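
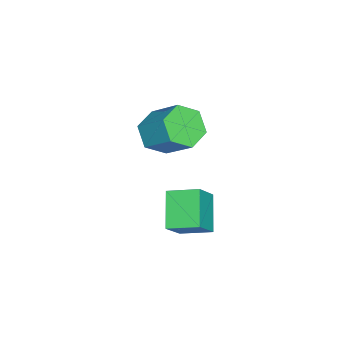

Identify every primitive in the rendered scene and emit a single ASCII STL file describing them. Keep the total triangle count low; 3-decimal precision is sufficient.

solid 
facet normal -0.759 -0.287 0.585
outer loop
vertex 3.832 0.143 -0.053
vertex 3.641 1.48 0.354
vertex 2.863 0.356 -1.205
endloop
endfacet
facet normal 0.135 -0.948 -0.289
outer loop
vertex 4.199 0.86 -2.234
vertex 3.832 0.143 -0.053
vertex 2.863 0.356 -1.205
endloop
endfacet
facet normal -0.759 -0.286 0.585
outer loop
vertex 2.863 0.356 -1.205
vertex 3.641 1.48 0.354
vertex 2.673 1.693 -0.798
endloop
endfacet
facet normal -0.637 0.140 -0.758
outer loop
vertex 2.673 1.693 -0.798
vertex 4.199 0.86 -2.234
vertex 2.863 0.356 -1.205
endloop
endfacet
facet normal 0.637 -0.140 0.758
outer loop
vertex 3.832 0.143 -0.053
vertex 4.977 1.984 -0.675
vertex 3.641 1.48 0.354
endloop
endfacet
facet normal 0.135 -0.948 -0.289
outer loop
vertex 5.167 0.647 -1.082
vertex 3.832 0.143 -0.053
vertex 4.199 0.86 -2.234
endloop
endfacet
facet normal 0.637 -0.140 0.758
outer loop
vertex 5.167 0.647 -1.082
vertex 4.977 1.984 -0.675
vertex 3.832 0.143 -0.053
endloop
endfacet
facet normal -0.135 0.948 0.289
outer loop
vertex 3.641 1.48 0.354
vertex 4.977 1.984 -0.675
vertex 2.673 1.693 -0.798
endloop
endfacet
facet normal -0.637 0.140 -0.758
outer loop
vertex 4.008 2.197 -1.827
vertex 4.199 0.86 -2.234
vertex 2.673 1.693 -0.798
endloop
endfacet
facet normal -0.135 0.948 0.289
outer loop
vertex 2.673 1.693 -0.798
vertex 4.977 1.984 -0.675
vertex 4.008 2.197 -1.827
endloop
endfacet
facet normal 0.759 0.286 -0.585
outer loop
vertex 4.008 2.197 -1.827
vertex 5.167 0.647 -1.082
vertex 4.199 0.86 -2.234
endloop
endfacet
facet normal 0.759 0.286 -0.585
outer loop
vertex 4.977 1.984 -0.675
vertex 5.167 0.647 -1.082
vertex 4.008 2.197 -1.827
endloop
endfacet
facet normal -0.276 -0.695 -0.665
outer loop
vertex -0.036 -2.625 -0.084
vertex -0.538 -1.867 -0.668
vertex 0.5 -2.096 -0.859
endloop
endfacet
facet normal 0.824 -0.527 0.210
outer loop
vertex -0.036 -2.625 -0.084
vertex 0.5 -2.096 -0.859
vertex 0.5 -1.27 1.212
endloop
endfacet
facet normal 0.824 -0.527 0.210
outer loop
vertex 0.5 -1.27 1.212
vertex 0.5 -2.096 -0.859
vertex 1.036 -0.741 0.437
endloop
endfacet
facet normal 0.275 0.695 0.664
outer loop
vertex 0.5 -1.27 1.212
vertex 1.036 -0.741 0.437
vertex -0.002 -0.513 0.628
endloop
endfacet
facet normal -0.276 -0.695 -0.665
outer loop
vertex 0.5 -2.096 -0.859
vertex -0.538 -1.867 -0.668
vertex -0.002 -1.339 -1.442
endloop
endfacet
facet normal 0.841 0.161 -0.516
outer loop
vertex 0.5 -2.096 -0.859
vertex -0.002 -1.339 -1.442
vertex 1.036 -0.741 0.437
endloop
endfacet
facet normal 0.841 0.161 -0.516
outer loop
vertex 1.036 -0.741 0.437
vertex -0.002 -1.339 -1.442
vertex 0.534 0.016 -0.146
endloop
endfacet
facet normal 0.275 0.694 0.665
outer loop
vertex 1.036 -0.741 0.437
vertex 0.534 0.016 -0.146
vertex -0.002 -0.513 0.628
endloop
endfacet
facet normal -0.275 -0.695 -0.664
outer loop
vertex -0.002 -1.339 -1.442
vertex -0.538 -1.867 -0.668
vertex -1.04 -1.11 -1.252
endloop
endfacet
facet normal 0.019 0.687 -0.726
outer loop
vertex -0.002 -1.339 -1.442
vertex -1.04 -1.11 -1.252
vertex 0.534 0.016 -0.146
endloop
endfacet
facet normal 0.019 0.687 -0.726
outer loop
vertex 0.534 0.016 -0.146
vertex -1.04 -1.11 -1.252
vertex -0.504 0.245 0.044
endloop
endfacet
facet normal 0.275 0.694 0.665
outer loop
vertex 0.534 0.016 -0.146
vertex -0.504 0.245 0.044
vertex -0.002 -0.513 0.628
endloop
endfacet
facet normal -0.275 -0.695 -0.664
outer loop
vertex -1.04 -1.11 -1.252
vertex -0.538 -1.867 -0.668
vertex -1.576 -1.639 -0.477
endloop
endfacet
facet normal -0.824 0.527 -0.210
outer loop
vertex -1.04 -1.11 -1.252
vertex -1.576 -1.639 -0.477
vertex -0.504 0.245 0.044
endloop
endfacet
facet normal -0.824 0.527 -0.210
outer loop
vertex -0.504 0.245 0.044
vertex -1.576 -1.639 -0.477
vertex -1.04 -0.284 0.819
endloop
endfacet
facet normal 0.276 0.695 0.665
outer loop
vertex -0.504 0.245 0.044
vertex -1.04 -0.284 0.819
vertex -0.002 -0.513 0.628
endloop
endfacet
facet normal -0.275 -0.694 -0.665
outer loop
vertex -1.576 -1.639 -0.477
vertex -0.538 -1.867 -0.668
vertex -1.074 -2.396 0.106
endloop
endfacet
facet normal -0.841 -0.161 0.516
outer loop
vertex -1.576 -1.639 -0.477
vertex -1.074 -2.396 0.106
vertex -1.04 -0.284 0.819
endloop
endfacet
facet normal -0.841 -0.161 0.516
outer loop
vertex -1.04 -0.284 0.819
vertex -1.074 -2.396 0.106
vertex -0.538 -1.041 1.402
endloop
endfacet
facet normal 0.276 0.695 0.665
outer loop
vertex -1.04 -0.284 0.819
vertex -0.538 -1.041 1.402
vertex -0.002 -0.513 0.628
endloop
endfacet
facet normal -0.275 -0.694 -0.665
outer loop
vertex -1.074 -2.396 0.106
vertex -0.538 -1.867 -0.668
vertex -0.036 -2.625 -0.084
endloop
endfacet
facet normal -0.019 -0.687 0.726
outer loop
vertex -1.074 -2.396 0.106
vertex -0.036 -2.625 -0.084
vertex -0.538 -1.041 1.402
endloop
endfacet
facet normal -0.019 -0.687 0.726
outer loop
vertex -0.538 -1.041 1.402
vertex -0.036 -2.625 -0.084
vertex 0.5 -1.27 1.212
endloop
endfacet
facet normal 0.275 0.695 0.664
outer loop
vertex -0.538 -1.041 1.402
vertex 0.5 -1.27 1.212
vertex -0.002 -0.513 0.628
endloop
endfacet

endsolid


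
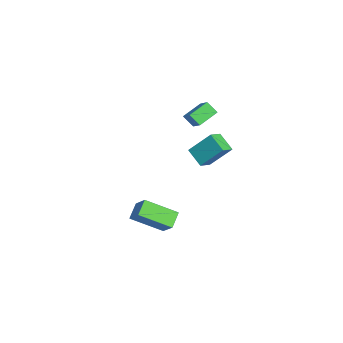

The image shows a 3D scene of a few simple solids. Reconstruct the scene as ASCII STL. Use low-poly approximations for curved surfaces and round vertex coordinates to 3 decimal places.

solid 
facet normal -0.742 0.403 0.536
outer loop
vertex 0.551 -3.043 -2.537
vertex 1.436 -2.643 -1.614
vertex 0.801 -1.209 -3.571
endloop
endfacet
facet normal -0.661 -0.298 -0.689
outer loop
vertex 1.624 -1.657 -4.166
vertex 0.551 -3.043 -2.537
vertex 0.801 -1.209 -3.571
endloop
endfacet
facet normal -0.742 0.403 0.536
outer loop
vertex 0.801 -1.209 -3.571
vertex 1.436 -2.643 -1.614
vertex 1.686 -0.809 -2.648
endloop
endfacet
facet normal 0.118 0.865 -0.488
outer loop
vertex 1.686 -0.809 -2.648
vertex 1.624 -1.657 -4.166
vertex 0.801 -1.209 -3.571
endloop
endfacet
facet normal -0.118 -0.865 0.488
outer loop
vertex 0.551 -3.043 -2.537
vertex 2.259 -3.091 -2.209
vertex 1.436 -2.643 -1.614
endloop
endfacet
facet normal -0.661 -0.298 -0.689
outer loop
vertex 1.374 -3.491 -3.132
vertex 0.551 -3.043 -2.537
vertex 1.624 -1.657 -4.166
endloop
endfacet
facet normal -0.118 -0.865 0.488
outer loop
vertex 1.374 -3.491 -3.132
vertex 2.259 -3.091 -2.209
vertex 0.551 -3.043 -2.537
endloop
endfacet
facet normal 0.661 0.298 0.689
outer loop
vertex 1.436 -2.643 -1.614
vertex 2.259 -3.091 -2.209
vertex 1.686 -0.809 -2.648
endloop
endfacet
facet normal 0.118 0.865 -0.488
outer loop
vertex 2.509 -1.257 -3.243
vertex 1.624 -1.657 -4.166
vertex 1.686 -0.809 -2.648
endloop
endfacet
facet normal 0.661 0.298 0.689
outer loop
vertex 1.686 -0.809 -2.648
vertex 2.259 -3.091 -2.209
vertex 2.509 -1.257 -3.243
endloop
endfacet
facet normal 0.742 -0.403 -0.536
outer loop
vertex 2.509 -1.257 -3.243
vertex 1.374 -3.491 -3.132
vertex 1.624 -1.657 -4.166
endloop
endfacet
facet normal 0.742 -0.403 -0.536
outer loop
vertex 2.259 -3.091 -2.209
vertex 1.374 -3.491 -3.132
vertex 2.509 -1.257 -3.243
endloop
endfacet
facet normal -0.661 0.618 -0.425
outer loop
vertex 2.888 0.057 3.32
vertex 3.138 1.206 4.602
vertex 3.794 0.582 2.674
endloop
endfacet
facet normal -0.143 -0.660 -0.738
outer loop
vertex 4.422 -0.006 3.078
vertex 2.888 0.057 3.32
vertex 3.794 0.582 2.674
endloop
endfacet
facet normal -0.661 0.619 -0.425
outer loop
vertex 3.794 0.582 2.674
vertex 3.138 1.206 4.602
vertex 4.044 1.73 3.957
endloop
endfacet
facet normal 0.737 0.426 -0.525
outer loop
vertex 4.044 1.73 3.957
vertex 4.422 -0.006 3.078
vertex 3.794 0.582 2.674
endloop
endfacet
facet normal -0.737 -0.426 0.525
outer loop
vertex 2.888 0.057 3.32
vertex 3.766 0.618 5.006
vertex 3.138 1.206 4.602
endloop
endfacet
facet normal -0.143 -0.660 -0.738
outer loop
vertex 3.516 -0.53 3.723
vertex 2.888 0.057 3.32
vertex 4.422 -0.006 3.078
endloop
endfacet
facet normal -0.736 -0.427 0.525
outer loop
vertex 3.516 -0.53 3.723
vertex 3.766 0.618 5.006
vertex 2.888 0.057 3.32
endloop
endfacet
facet normal 0.143 0.660 0.738
outer loop
vertex 3.138 1.206 4.602
vertex 3.766 0.618 5.006
vertex 4.044 1.73 3.957
endloop
endfacet
facet normal 0.736 0.426 -0.526
outer loop
vertex 4.672 1.143 4.36
vertex 4.422 -0.006 3.078
vertex 4.044 1.73 3.957
endloop
endfacet
facet normal 0.144 0.660 0.738
outer loop
vertex 4.044 1.73 3.957
vertex 3.766 0.618 5.006
vertex 4.672 1.143 4.36
endloop
endfacet
facet normal 0.661 -0.618 0.425
outer loop
vertex 4.672 1.143 4.36
vertex 3.516 -0.53 3.723
vertex 4.422 -0.006 3.078
endloop
endfacet
facet normal 0.661 -0.619 0.425
outer loop
vertex 3.766 0.618 5.006
vertex 3.516 -0.53 3.723
vertex 4.672 1.143 4.36
endloop
endfacet
facet normal -0.780 -0.217 -0.587
outer loop
vertex -2.618 -0.031 2.306
vertex -3.309 1.044 2.826
vertex -2.276 0.504 1.654
endloop
endfacet
facet normal 0.500 -0.779 -0.377
outer loop
vertex -1.371 0.756 2.334
vertex -2.618 -0.031 2.306
vertex -2.276 0.504 1.654
endloop
endfacet
facet normal -0.780 -0.217 -0.587
outer loop
vertex -2.276 0.504 1.654
vertex -3.309 1.044 2.826
vertex -2.967 1.579 2.174
endloop
endfacet
facet normal 0.375 0.588 -0.717
outer loop
vertex -2.967 1.579 2.174
vertex -1.371 0.756 2.334
vertex -2.276 0.504 1.654
endloop
endfacet
facet normal -0.375 -0.588 0.717
outer loop
vertex -2.618 -0.031 2.306
vertex -2.404 1.296 3.506
vertex -3.309 1.044 2.826
endloop
endfacet
facet normal 0.500 -0.779 -0.377
outer loop
vertex -1.713 0.221 2.986
vertex -2.618 -0.031 2.306
vertex -1.371 0.756 2.334
endloop
endfacet
facet normal -0.375 -0.588 0.717
outer loop
vertex -1.713 0.221 2.986
vertex -2.404 1.296 3.506
vertex -2.618 -0.031 2.306
endloop
endfacet
facet normal -0.500 0.779 0.377
outer loop
vertex -3.309 1.044 2.826
vertex -2.404 1.296 3.506
vertex -2.967 1.579 2.174
endloop
endfacet
facet normal 0.375 0.588 -0.717
outer loop
vertex -2.062 1.831 2.854
vertex -1.371 0.756 2.334
vertex -2.967 1.579 2.174
endloop
endfacet
facet normal -0.500 0.779 0.377
outer loop
vertex -2.967 1.579 2.174
vertex -2.404 1.296 3.506
vertex -2.062 1.831 2.854
endloop
endfacet
facet normal 0.780 0.217 0.587
outer loop
vertex -2.062 1.831 2.854
vertex -1.713 0.221 2.986
vertex -1.371 0.756 2.334
endloop
endfacet
facet normal 0.780 0.217 0.587
outer loop
vertex -2.404 1.296 3.506
vertex -1.713 0.221 2.986
vertex -2.062 1.831 2.854
endloop
endfacet

endsolid


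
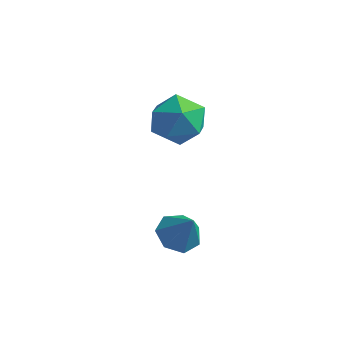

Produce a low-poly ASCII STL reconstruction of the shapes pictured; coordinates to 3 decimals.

solid 
facet normal -0.485 0.147 -0.862
outer loop
vertex 4.079 -1.688 -0.723
vertex 3.294 -1.822 -0.304
vertex 3.741 -1.051 -0.424
endloop
endfacet
facet normal 0.900 0.418 0.126
outer loop
vertex 4.079 -1.688 -0.723
vertex 3.741 -1.051 -0.424
vertex 4.006 -2.038 0.964
endloop
endfacet
facet normal -0.485 0.147 -0.862
outer loop
vertex 3.741 -1.051 -0.424
vertex 3.294 -1.822 -0.304
vertex 3.066 -0.994 -0.035
endloop
endfacet
facet normal 0.353 0.793 0.496
outer loop
vertex 3.741 -1.051 -0.424
vertex 3.066 -0.994 -0.035
vertex 4.006 -2.038 0.964
endloop
endfacet
facet normal -0.485 0.146 -0.862
outer loop
vertex 3.066 -0.994 -0.035
vertex 3.294 -1.822 -0.304
vertex 2.563 -1.561 0.152
endloop
endfacet
facet normal -0.283 0.518 0.807
outer loop
vertex 3.066 -0.994 -0.035
vertex 2.563 -1.561 0.152
vertex 4.006 -2.038 0.964
endloop
endfacet
facet normal -0.485 0.147 -0.862
outer loop
vertex 2.563 -1.561 0.152
vertex 3.294 -1.822 -0.304
vertex 2.61 -2.325 -0.005
endloop
endfacet
facet normal -0.530 -0.202 0.824
outer loop
vertex 2.563 -1.561 0.152
vertex 2.61 -2.325 -0.005
vertex 4.006 -2.038 0.964
endloop
endfacet
facet normal -0.485 0.146 -0.862
outer loop
vertex 2.61 -2.325 -0.005
vertex 3.294 -1.822 -0.304
vertex 3.172 -2.71 -0.386
endloop
endfacet
facet normal -0.201 -0.822 0.533
outer loop
vertex 2.61 -2.325 -0.005
vertex 3.172 -2.71 -0.386
vertex 4.006 -2.038 0.964
endloop
endfacet
facet normal -0.485 0.146 -0.862
outer loop
vertex 3.172 -2.71 -0.386
vertex 3.294 -1.822 -0.304
vertex 3.826 -2.427 -0.706
endloop
endfacet
facet normal 0.455 -0.877 0.155
outer loop
vertex 3.172 -2.71 -0.386
vertex 3.826 -2.427 -0.706
vertex 4.006 -2.038 0.964
endloop
endfacet
facet normal -0.485 0.146 -0.862
outer loop
vertex 3.826 -2.427 -0.706
vertex 3.294 -1.822 -0.304
vertex 4.079 -1.688 -0.723
endloop
endfacet
facet normal 0.946 -0.324 -0.026
outer loop
vertex 3.826 -2.427 -0.706
vertex 4.079 -1.688 -0.723
vertex 4.006 -2.038 0.964
endloop
endfacet
facet normal -0.597 0.752 -0.278
outer loop
vertex 0.729 2.838 1.301
vertex 0.077 2.707 2.348
vertex 1.053 3.471 2.318
endloop
endfacet
facet normal 0.061 0.839 -0.541
outer loop
vertex 0.729 2.838 1.301
vertex 1.053 3.471 2.318
vertex 1.926 2.949 1.607
endloop
endfacet
facet normal 0.215 0.266 -0.940
outer loop
vertex 0.729 2.838 1.301
vertex 1.926 2.949 1.607
vertex 1.489 1.863 1.199
endloop
endfacet
facet normal -0.347 -0.174 -0.922
outer loop
vertex 0.729 2.838 1.301
vertex 1.489 1.863 1.199
vertex 0.346 1.713 1.657
endloop
endfacet
facet normal -0.849 0.127 -0.513
outer loop
vertex 0.729 2.838 1.301
vertex 0.346 1.713 1.657
vertex 0.077 2.707 2.348
endloop
endfacet
facet normal 0.517 0.856 0.006
outer loop
vertex 1.926 2.949 1.607
vertex 1.053 3.471 2.318
vertex 2.014 2.887 2.843
endloop
endfacet
facet normal -0.547 0.716 0.433
outer loop
vertex 1.053 3.471 2.318
vertex 0.077 2.707 2.348
vertex 0.871 2.737 3.301
endloop
endfacet
facet normal -0.954 -0.295 0.053
outer loop
vertex 0.077 2.707 2.348
vertex 0.346 1.713 1.657
vertex 0.434 1.651 2.893
endloop
endfacet
facet normal -0.142 -0.780 -0.609
outer loop
vertex 0.346 1.713 1.657
vertex 1.489 1.863 1.199
vertex 1.307 1.129 2.182
endloop
endfacet
facet normal 0.768 -0.069 -0.637
outer loop
vertex 1.489 1.863 1.199
vertex 1.926 2.949 1.607
vertex 2.283 1.893 2.152
endloop
endfacet
facet normal 0.347 0.174 0.922
outer loop
vertex 1.631 1.762 3.199
vertex 2.014 2.887 2.843
vertex 0.871 2.737 3.301
endloop
endfacet
facet normal -0.215 -0.266 0.940
outer loop
vertex 1.631 1.762 3.199
vertex 0.871 2.737 3.301
vertex 0.434 1.651 2.893
endloop
endfacet
facet normal -0.061 -0.839 0.541
outer loop
vertex 1.631 1.762 3.199
vertex 0.434 1.651 2.893
vertex 1.307 1.129 2.182
endloop
endfacet
facet normal 0.597 -0.752 0.278
outer loop
vertex 1.631 1.762 3.199
vertex 1.307 1.129 2.182
vertex 2.283 1.893 2.152
endloop
endfacet
facet normal 0.849 -0.127 0.513
outer loop
vertex 1.631 1.762 3.199
vertex 2.283 1.893 2.152
vertex 2.014 2.887 2.843
endloop
endfacet
facet normal 0.142 0.780 0.609
outer loop
vertex 0.871 2.737 3.301
vertex 2.014 2.887 2.843
vertex 1.053 3.471 2.318
endloop
endfacet
facet normal -0.768 0.069 0.637
outer loop
vertex 0.434 1.651 2.893
vertex 0.871 2.737 3.301
vertex 0.077 2.707 2.348
endloop
endfacet
facet normal -0.517 -0.856 -0.006
outer loop
vertex 1.307 1.129 2.182
vertex 0.434 1.651 2.893
vertex 0.346 1.713 1.657
endloop
endfacet
facet normal 0.547 -0.716 -0.433
outer loop
vertex 2.283 1.893 2.152
vertex 1.307 1.129 2.182
vertex 1.489 1.863 1.199
endloop
endfacet
facet normal 0.954 0.295 -0.053
outer loop
vertex 2.014 2.887 2.843
vertex 2.283 1.893 2.152
vertex 1.926 2.949 1.607
endloop
endfacet

endsolid


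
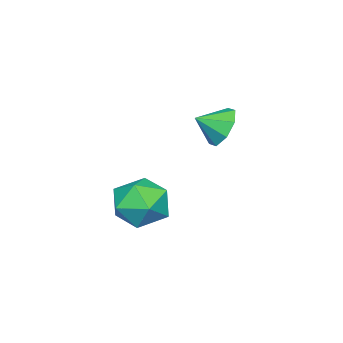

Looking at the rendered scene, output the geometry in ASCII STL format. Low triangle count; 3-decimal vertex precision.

solid 
facet normal -0.571 0.671 -0.474
outer loop
vertex -0.114 -1.931 2.287
vertex -0.846 -2.085 2.95
vertex -0.065 -1.463 2.89
endloop
endfacet
facet normal 0.996 -0.084 -0.016
outer loop
vertex -0.114 -1.931 2.287
vertex -0.065 -1.463 2.89
vertex -0.174 -2.875 3.51
endloop
endfacet
facet normal -0.570 0.670 -0.476
outer loop
vertex -0.065 -1.463 2.89
vertex -0.846 -2.085 2.95
vertex -0.475 -1.358 3.528
endloop
endfacet
facet normal 0.842 0.161 0.515
outer loop
vertex -0.065 -1.463 2.89
vertex -0.475 -1.358 3.528
vertex -0.174 -2.875 3.51
endloop
endfacet
facet normal -0.570 0.670 -0.476
outer loop
vertex -0.475 -1.358 3.528
vertex -0.846 -2.085 2.95
vertex -1.102 -1.679 3.827
endloop
endfacet
facet normal 0.401 0.069 0.914
outer loop
vertex -0.475 -1.358 3.528
vertex -1.102 -1.679 3.827
vertex -0.174 -2.875 3.51
endloop
endfacet
facet normal -0.570 0.669 -0.476
outer loop
vertex -1.102 -1.679 3.827
vertex -0.846 -2.085 2.95
vertex -1.579 -2.238 3.613
endloop
endfacet
facet normal -0.069 -0.305 0.950
outer loop
vertex -1.102 -1.679 3.827
vertex -1.579 -2.238 3.613
vertex -0.174 -2.875 3.51
endloop
endfacet
facet normal -0.570 0.671 -0.475
outer loop
vertex -1.579 -2.238 3.613
vertex -0.846 -2.085 2.95
vertex -1.627 -2.706 3.01
endloop
endfacet
facet normal -0.293 -0.744 0.601
outer loop
vertex -1.579 -2.238 3.613
vertex -1.627 -2.706 3.01
vertex -0.174 -2.875 3.51
endloop
endfacet
facet normal -0.570 0.671 -0.475
outer loop
vertex -1.627 -2.706 3.01
vertex -0.846 -2.085 2.95
vertex -1.218 -2.811 2.371
endloop
endfacet
facet normal -0.140 -0.987 0.073
outer loop
vertex -1.627 -2.706 3.01
vertex -1.218 -2.811 2.371
vertex -0.174 -2.875 3.51
endloop
endfacet
facet normal -0.570 0.671 -0.475
outer loop
vertex -1.218 -2.811 2.371
vertex -0.846 -2.085 2.95
vertex -0.591 -2.49 2.072
endloop
endfacet
facet normal 0.302 -0.895 -0.327
outer loop
vertex -1.218 -2.811 2.371
vertex -0.591 -2.49 2.072
vertex -0.174 -2.875 3.51
endloop
endfacet
facet normal -0.571 0.670 -0.475
outer loop
vertex -0.591 -2.49 2.072
vertex -0.846 -2.085 2.95
vertex -0.114 -1.931 2.287
endloop
endfacet
facet normal 0.773 -0.520 -0.363
outer loop
vertex -0.591 -2.49 2.072
vertex -0.114 -1.931 2.287
vertex -0.174 -2.875 3.51
endloop
endfacet
facet normal -0.573 0.819 0.029
outer loop
vertex 3.247 -2.008 0.127
vertex 2.279 -2.697 0.483
vertex 3.033 -2.2 1.333
endloop
endfacet
facet normal 0.108 0.979 0.175
outer loop
vertex 3.247 -2.008 0.127
vertex 3.033 -2.2 1.333
vertex 4.192 -2.249 0.893
endloop
endfacet
facet normal 0.506 0.774 -0.380
outer loop
vertex 3.247 -2.008 0.127
vertex 4.192 -2.249 0.893
vertex 4.154 -2.776 -0.23
endloop
endfacet
facet normal 0.072 0.489 -0.870
outer loop
vertex 3.247 -2.008 0.127
vertex 4.154 -2.776 -0.23
vertex 2.972 -3.053 -0.483
endloop
endfacet
facet normal -0.594 0.516 -0.617
outer loop
vertex 3.247 -2.008 0.127
vertex 2.972 -3.053 -0.483
vertex 2.279 -2.697 0.483
endloop
endfacet
facet normal 0.307 0.595 0.743
outer loop
vertex 4.192 -2.249 0.893
vertex 3.033 -2.2 1.333
vertex 3.808 -3.087 1.723
endloop
endfacet
facet normal -0.793 0.337 0.507
outer loop
vertex 3.033 -2.2 1.333
vertex 2.279 -2.697 0.483
vertex 2.626 -3.364 1.47
endloop
endfacet
facet normal -0.829 -0.153 -0.538
outer loop
vertex 2.279 -2.697 0.483
vertex 2.972 -3.053 -0.483
vertex 2.588 -3.891 0.347
endloop
endfacet
facet normal 0.249 -0.199 -0.948
outer loop
vertex 2.972 -3.053 -0.483
vertex 4.154 -2.776 -0.23
vertex 3.747 -3.94 -0.093
endloop
endfacet
facet normal 0.952 0.264 -0.156
outer loop
vertex 4.154 -2.776 -0.23
vertex 4.192 -2.249 0.893
vertex 4.501 -3.443 0.757
endloop
endfacet
facet normal -0.072 -0.489 0.870
outer loop
vertex 3.533 -4.132 1.113
vertex 3.808 -3.087 1.723
vertex 2.626 -3.364 1.47
endloop
endfacet
facet normal -0.506 -0.774 0.380
outer loop
vertex 3.533 -4.132 1.113
vertex 2.626 -3.364 1.47
vertex 2.588 -3.891 0.347
endloop
endfacet
facet normal -0.108 -0.979 -0.175
outer loop
vertex 3.533 -4.132 1.113
vertex 2.588 -3.891 0.347
vertex 3.747 -3.94 -0.093
endloop
endfacet
facet normal 0.573 -0.819 -0.029
outer loop
vertex 3.533 -4.132 1.113
vertex 3.747 -3.94 -0.093
vertex 4.501 -3.443 0.757
endloop
endfacet
facet normal 0.594 -0.516 0.617
outer loop
vertex 3.533 -4.132 1.113
vertex 4.501 -3.443 0.757
vertex 3.808 -3.087 1.723
endloop
endfacet
facet normal -0.249 0.199 0.948
outer loop
vertex 2.626 -3.364 1.47
vertex 3.808 -3.087 1.723
vertex 3.033 -2.2 1.333
endloop
endfacet
facet normal -0.952 -0.264 0.156
outer loop
vertex 2.588 -3.891 0.347
vertex 2.626 -3.364 1.47
vertex 2.279 -2.697 0.483
endloop
endfacet
facet normal -0.307 -0.595 -0.743
outer loop
vertex 3.747 -3.94 -0.093
vertex 2.588 -3.891 0.347
vertex 2.972 -3.053 -0.483
endloop
endfacet
facet normal 0.793 -0.337 -0.507
outer loop
vertex 4.501 -3.443 0.757
vertex 3.747 -3.94 -0.093
vertex 4.154 -2.776 -0.23
endloop
endfacet
facet normal 0.829 0.153 0.538
outer loop
vertex 3.808 -3.087 1.723
vertex 4.501 -3.443 0.757
vertex 4.192 -2.249 0.893
endloop
endfacet

endsolid


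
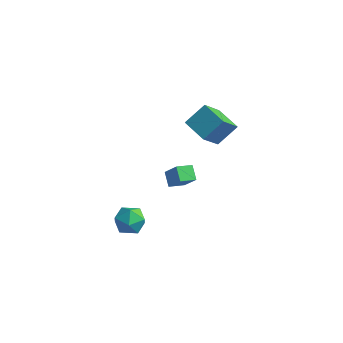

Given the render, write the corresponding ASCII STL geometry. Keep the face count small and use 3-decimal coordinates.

solid 
facet normal -0.926 0.292 0.239
outer loop
vertex -1.463 0.998 3.385
vertex -0.854 2.068 4.438
vertex -1.396 2.429 1.891
endloop
endfacet
facet normal -0.376 -0.661 -0.650
outer loop
vertex 0.114 1.952 1.502
vertex -1.463 0.998 3.385
vertex -1.396 2.429 1.891
endloop
endfacet
facet normal -0.926 0.293 0.239
outer loop
vertex -1.396 2.429 1.891
vertex -0.854 2.068 4.438
vertex -0.786 3.499 2.944
endloop
endfacet
facet normal 0.033 0.692 -0.722
outer loop
vertex -0.786 3.499 2.944
vertex 0.114 1.952 1.502
vertex -1.396 2.429 1.891
endloop
endfacet
facet normal -0.033 -0.692 0.722
outer loop
vertex -1.463 0.998 3.385
vertex 0.656 1.591 4.049
vertex -0.854 2.068 4.438
endloop
endfacet
facet normal -0.376 -0.660 -0.650
outer loop
vertex 0.046 0.521 2.996
vertex -1.463 0.998 3.385
vertex 0.114 1.952 1.502
endloop
endfacet
facet normal -0.033 -0.692 0.722
outer loop
vertex 0.046 0.521 2.996
vertex 0.656 1.591 4.049
vertex -1.463 0.998 3.385
endloop
endfacet
facet normal 0.376 0.661 0.650
outer loop
vertex -0.854 2.068 4.438
vertex 0.656 1.591 4.049
vertex -0.786 3.499 2.944
endloop
endfacet
facet normal 0.033 0.692 -0.722
outer loop
vertex 0.723 3.022 2.555
vertex 0.114 1.952 1.502
vertex -0.786 3.499 2.944
endloop
endfacet
facet normal 0.376 0.661 0.650
outer loop
vertex -0.786 3.499 2.944
vertex 0.656 1.591 4.049
vertex 0.723 3.022 2.555
endloop
endfacet
facet normal 0.926 -0.293 -0.238
outer loop
vertex 0.723 3.022 2.555
vertex 0.046 0.521 2.996
vertex 0.114 1.952 1.502
endloop
endfacet
facet normal 0.926 -0.293 -0.239
outer loop
vertex 0.656 1.591 4.049
vertex 0.046 0.521 2.996
vertex 0.723 3.022 2.555
endloop
endfacet
facet normal 0.083 0.976 -0.199
outer loop
vertex -2.596 -1.409 -4.435
vertex -3.632 -1.311 -4.387
vertex -3.056 -1.185 -3.528
endloop
endfacet
facet normal 0.657 0.738 0.151
outer loop
vertex -2.596 -1.409 -4.435
vertex -3.056 -1.185 -3.528
vertex -2.276 -1.873 -3.56
endloop
endfacet
facet normal 0.949 0.213 -0.234
outer loop
vertex -2.596 -1.409 -4.435
vertex -2.276 -1.873 -3.56
vertex -2.369 -2.425 -4.438
endloop
endfacet
facet normal 0.554 0.126 -0.823
outer loop
vertex -2.596 -1.409 -4.435
vertex -2.369 -2.425 -4.438
vertex -3.207 -2.077 -4.949
endloop
endfacet
facet normal 0.020 0.598 -0.801
outer loop
vertex -2.596 -1.409 -4.435
vertex -3.207 -2.077 -4.949
vertex -3.632 -1.311 -4.387
endloop
endfacet
facet normal 0.438 0.461 0.772
outer loop
vertex -2.276 -1.873 -3.56
vertex -3.056 -1.185 -3.528
vertex -3.113 -2.063 -2.971
endloop
endfacet
facet normal -0.491 0.847 0.205
outer loop
vertex -3.056 -1.185 -3.528
vertex -3.632 -1.311 -4.387
vertex -3.951 -1.715 -3.482
endloop
endfacet
facet normal -0.594 0.234 -0.769
outer loop
vertex -3.632 -1.311 -4.387
vertex -3.207 -2.077 -4.949
vertex -4.044 -2.267 -4.36
endloop
endfacet
facet normal 0.271 -0.528 -0.805
outer loop
vertex -3.207 -2.077 -4.949
vertex -2.369 -2.425 -4.438
vertex -3.264 -2.955 -4.392
endloop
endfacet
facet normal 0.910 -0.388 0.148
outer loop
vertex -2.369 -2.425 -4.438
vertex -2.276 -1.873 -3.56
vertex -2.688 -2.829 -3.533
endloop
endfacet
facet normal -0.554 -0.126 0.823
outer loop
vertex -3.724 -2.731 -3.485
vertex -3.113 -2.063 -2.971
vertex -3.951 -1.715 -3.482
endloop
endfacet
facet normal -0.949 -0.213 0.234
outer loop
vertex -3.724 -2.731 -3.485
vertex -3.951 -1.715 -3.482
vertex -4.044 -2.267 -4.36
endloop
endfacet
facet normal -0.657 -0.738 -0.151
outer loop
vertex -3.724 -2.731 -3.485
vertex -4.044 -2.267 -4.36
vertex -3.264 -2.955 -4.392
endloop
endfacet
facet normal -0.083 -0.976 0.199
outer loop
vertex -3.724 -2.731 -3.485
vertex -3.264 -2.955 -4.392
vertex -2.688 -2.829 -3.533
endloop
endfacet
facet normal -0.020 -0.598 0.801
outer loop
vertex -3.724 -2.731 -3.485
vertex -2.688 -2.829 -3.533
vertex -3.113 -2.063 -2.971
endloop
endfacet
facet normal -0.271 0.528 0.805
outer loop
vertex -3.951 -1.715 -3.482
vertex -3.113 -2.063 -2.971
vertex -3.056 -1.185 -3.528
endloop
endfacet
facet normal -0.910 0.388 -0.148
outer loop
vertex -4.044 -2.267 -4.36
vertex -3.951 -1.715 -3.482
vertex -3.632 -1.311 -4.387
endloop
endfacet
facet normal -0.438 -0.461 -0.772
outer loop
vertex -3.264 -2.955 -4.392
vertex -4.044 -2.267 -4.36
vertex -3.207 -2.077 -4.949
endloop
endfacet
facet normal 0.491 -0.847 -0.205
outer loop
vertex -2.688 -2.829 -3.533
vertex -3.264 -2.955 -4.392
vertex -2.369 -2.425 -4.438
endloop
endfacet
facet normal 0.594 -0.234 0.769
outer loop
vertex -3.113 -2.063 -2.971
vertex -2.688 -2.829 -3.533
vertex -2.276 -1.873 -3.56
endloop
endfacet
facet normal -0.630 0.118 -0.768
outer loop
vertex -4.06 2.892 -3.9
vertex -3.536 3.79 -4.191
vertex -3.423 2.323 -4.51
endloop
endfacet
facet normal -0.485 -0.832 0.269
outer loop
vertex -2.504 2.15 -3.389
vertex -4.06 2.892 -3.9
vertex -3.423 2.323 -4.51
endloop
endfacet
facet normal -0.630 0.118 -0.768
outer loop
vertex -3.423 2.323 -4.51
vertex -3.536 3.79 -4.191
vertex -2.899 3.221 -4.801
endloop
endfacet
facet normal 0.607 -0.542 -0.581
outer loop
vertex -2.899 3.221 -4.801
vertex -2.504 2.15 -3.389
vertex -3.423 2.323 -4.51
endloop
endfacet
facet normal -0.607 0.542 0.581
outer loop
vertex -4.06 2.892 -3.9
vertex -2.617 3.617 -3.07
vertex -3.536 3.79 -4.191
endloop
endfacet
facet normal -0.485 -0.832 0.269
outer loop
vertex -3.141 2.719 -2.779
vertex -4.06 2.892 -3.9
vertex -2.504 2.15 -3.389
endloop
endfacet
facet normal -0.607 0.542 0.581
outer loop
vertex -3.141 2.719 -2.779
vertex -2.617 3.617 -3.07
vertex -4.06 2.892 -3.9
endloop
endfacet
facet normal 0.485 0.832 -0.269
outer loop
vertex -3.536 3.79 -4.191
vertex -2.617 3.617 -3.07
vertex -2.899 3.221 -4.801
endloop
endfacet
facet normal 0.607 -0.542 -0.581
outer loop
vertex -1.98 3.048 -3.68
vertex -2.504 2.15 -3.389
vertex -2.899 3.221 -4.801
endloop
endfacet
facet normal 0.485 0.832 -0.269
outer loop
vertex -2.899 3.221 -4.801
vertex -2.617 3.617 -3.07
vertex -1.98 3.048 -3.68
endloop
endfacet
facet normal 0.630 -0.118 0.768
outer loop
vertex -1.98 3.048 -3.68
vertex -3.141 2.719 -2.779
vertex -2.504 2.15 -3.389
endloop
endfacet
facet normal 0.630 -0.118 0.768
outer loop
vertex -2.617 3.617 -3.07
vertex -3.141 2.719 -2.779
vertex -1.98 3.048 -3.68
endloop
endfacet

endsolid


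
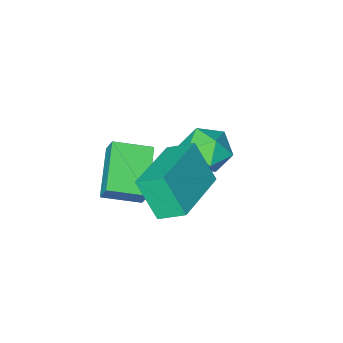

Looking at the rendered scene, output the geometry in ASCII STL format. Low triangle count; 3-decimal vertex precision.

solid 
facet normal -0.632 0.526 -0.568
outer loop
vertex 1.722 0.492 0.106
vertex 1.052 -0.073 0.328
vertex 1.21 0.661 0.832
endloop
endfacet
facet normal -0.118 0.946 -0.303
outer loop
vertex 1.722 0.492 0.106
vertex 1.21 0.661 0.832
vertex 2.105 0.785 0.87
endloop
endfacet
facet normal 0.510 0.686 -0.519
outer loop
vertex 1.722 0.492 0.106
vertex 2.105 0.785 0.87
vertex 2.5 0.129 0.39
endloop
endfacet
facet normal 0.385 0.107 -0.917
outer loop
vertex 1.722 0.492 0.106
vertex 2.5 0.129 0.39
vertex 1.849 -0.402 0.055
endloop
endfacet
facet normal -0.321 0.008 -0.947
outer loop
vertex 1.722 0.492 0.106
vertex 1.849 -0.402 0.055
vertex 1.052 -0.073 0.328
endloop
endfacet
facet normal -0.142 0.902 0.408
outer loop
vertex 2.105 0.785 0.87
vertex 1.21 0.661 0.832
vertex 1.671 0.402 1.565
endloop
endfacet
facet normal -0.974 0.224 -0.021
outer loop
vertex 1.21 0.661 0.832
vertex 1.052 -0.073 0.328
vertex 1.02 -0.129 1.23
endloop
endfacet
facet normal -0.471 -0.615 -0.633
outer loop
vertex 1.052 -0.073 0.328
vertex 1.849 -0.402 0.055
vertex 1.415 -0.785 0.75
endloop
endfacet
facet normal 0.672 -0.456 -0.584
outer loop
vertex 1.849 -0.402 0.055
vertex 2.5 0.129 0.39
vertex 2.31 -0.661 0.788
endloop
endfacet
facet normal 0.874 0.482 0.061
outer loop
vertex 2.5 0.129 0.39
vertex 2.105 0.785 0.87
vertex 2.468 0.073 1.292
endloop
endfacet
facet normal -0.385 -0.107 0.917
outer loop
vertex 1.798 -0.492 1.514
vertex 1.671 0.402 1.565
vertex 1.02 -0.129 1.23
endloop
endfacet
facet normal -0.510 -0.686 0.519
outer loop
vertex 1.798 -0.492 1.514
vertex 1.02 -0.129 1.23
vertex 1.415 -0.785 0.75
endloop
endfacet
facet normal 0.118 -0.946 0.303
outer loop
vertex 1.798 -0.492 1.514
vertex 1.415 -0.785 0.75
vertex 2.31 -0.661 0.788
endloop
endfacet
facet normal 0.632 -0.526 0.568
outer loop
vertex 1.798 -0.492 1.514
vertex 2.31 -0.661 0.788
vertex 2.468 0.073 1.292
endloop
endfacet
facet normal 0.321 -0.008 0.947
outer loop
vertex 1.798 -0.492 1.514
vertex 2.468 0.073 1.292
vertex 1.671 0.402 1.565
endloop
endfacet
facet normal -0.672 0.456 0.584
outer loop
vertex 1.02 -0.129 1.23
vertex 1.671 0.402 1.565
vertex 1.21 0.661 0.832
endloop
endfacet
facet normal -0.874 -0.482 -0.061
outer loop
vertex 1.415 -0.785 0.75
vertex 1.02 -0.129 1.23
vertex 1.052 -0.073 0.328
endloop
endfacet
facet normal 0.142 -0.902 -0.408
outer loop
vertex 2.31 -0.661 0.788
vertex 1.415 -0.785 0.75
vertex 1.849 -0.402 0.055
endloop
endfacet
facet normal 0.974 -0.224 0.021
outer loop
vertex 2.468 0.073 1.292
vertex 2.31 -0.661 0.788
vertex 2.5 0.129 0.39
endloop
endfacet
facet normal 0.471 0.615 0.633
outer loop
vertex 1.671 0.402 1.565
vertex 2.468 0.073 1.292
vertex 2.105 0.785 0.87
endloop
endfacet
facet normal -0.546 -0.719 0.431
outer loop
vertex 4.05 -1.705 1.009
vertex 2.952 -1.073 0.673
vertex 4.029 -2.141 0.256
endloop
endfacet
facet normal 0.837 -0.483 0.256
outer loop
vertex 5.028 -0.827 -0.533
vertex 4.05 -1.705 1.009
vertex 4.029 -2.141 0.256
endloop
endfacet
facet normal -0.545 -0.718 0.432
outer loop
vertex 4.029 -2.141 0.256
vertex 2.952 -1.073 0.673
vertex 2.931 -1.509 -0.079
endloop
endfacet
facet normal -0.024 -0.501 -0.865
outer loop
vertex 2.931 -1.509 -0.079
vertex 5.028 -0.827 -0.533
vertex 4.029 -2.141 0.256
endloop
endfacet
facet normal 0.024 0.501 0.865
outer loop
vertex 4.05 -1.705 1.009
vertex 3.951 0.241 -0.116
vertex 2.952 -1.073 0.673
endloop
endfacet
facet normal 0.837 -0.483 0.256
outer loop
vertex 5.049 -0.391 0.219
vertex 4.05 -1.705 1.009
vertex 5.028 -0.827 -0.533
endloop
endfacet
facet normal 0.025 0.501 0.865
outer loop
vertex 5.049 -0.391 0.219
vertex 3.951 0.241 -0.116
vertex 4.05 -1.705 1.009
endloop
endfacet
facet normal -0.837 0.483 -0.256
outer loop
vertex 2.952 -1.073 0.673
vertex 3.951 0.241 -0.116
vertex 2.931 -1.509 -0.079
endloop
endfacet
facet normal -0.024 -0.502 -0.865
outer loop
vertex 3.93 -0.195 -0.869
vertex 5.028 -0.827 -0.533
vertex 2.931 -1.509 -0.079
endloop
endfacet
facet normal -0.837 0.483 -0.256
outer loop
vertex 2.931 -1.509 -0.079
vertex 3.951 0.241 -0.116
vertex 3.93 -0.195 -0.869
endloop
endfacet
facet normal 0.546 0.718 -0.432
outer loop
vertex 3.93 -0.195 -0.869
vertex 5.049 -0.391 0.219
vertex 5.028 -0.827 -0.533
endloop
endfacet
facet normal 0.545 0.719 -0.431
outer loop
vertex 3.951 0.241 -0.116
vertex 5.049 -0.391 0.219
vertex 3.93 -0.195 -0.869
endloop
endfacet
facet normal -0.830 -0.540 -0.143
outer loop
vertex 3.316 0.255 1.99
vertex 2.778 0.942 2.518
vertex 3.039 1.017 0.716
endloop
endfacet
facet normal 0.527 -0.674 -0.518
outer loop
vertex 4.822 2.178 1.022
vertex 3.316 0.255 1.99
vertex 3.039 1.017 0.716
endloop
endfacet
facet normal -0.830 -0.540 -0.143
outer loop
vertex 3.039 1.017 0.716
vertex 2.778 0.942 2.518
vertex 2.501 1.704 1.244
endloop
endfacet
facet normal -0.184 0.505 -0.844
outer loop
vertex 2.501 1.704 1.244
vertex 4.822 2.178 1.022
vertex 3.039 1.017 0.716
endloop
endfacet
facet normal 0.184 -0.505 0.844
outer loop
vertex 3.316 0.255 1.99
vertex 4.561 2.103 2.824
vertex 2.778 0.942 2.518
endloop
endfacet
facet normal 0.527 -0.674 -0.518
outer loop
vertex 5.099 1.416 2.296
vertex 3.316 0.255 1.99
vertex 4.822 2.178 1.022
endloop
endfacet
facet normal 0.184 -0.505 0.844
outer loop
vertex 5.099 1.416 2.296
vertex 4.561 2.103 2.824
vertex 3.316 0.255 1.99
endloop
endfacet
facet normal -0.527 0.674 0.518
outer loop
vertex 2.778 0.942 2.518
vertex 4.561 2.103 2.824
vertex 2.501 1.704 1.244
endloop
endfacet
facet normal -0.184 0.505 -0.844
outer loop
vertex 4.284 2.865 1.55
vertex 4.822 2.178 1.022
vertex 2.501 1.704 1.244
endloop
endfacet
facet normal -0.527 0.674 0.518
outer loop
vertex 2.501 1.704 1.244
vertex 4.561 2.103 2.824
vertex 4.284 2.865 1.55
endloop
endfacet
facet normal 0.830 0.540 0.143
outer loop
vertex 4.284 2.865 1.55
vertex 5.099 1.416 2.296
vertex 4.822 2.178 1.022
endloop
endfacet
facet normal 0.830 0.540 0.143
outer loop
vertex 4.561 2.103 2.824
vertex 5.099 1.416 2.296
vertex 4.284 2.865 1.55
endloop
endfacet

endsolid


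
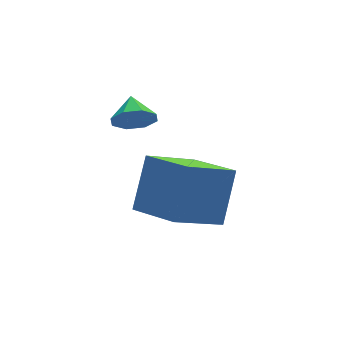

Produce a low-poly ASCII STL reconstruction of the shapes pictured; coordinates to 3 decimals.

solid 
facet normal -0.255 -0.854 -0.454
outer loop
vertex 2.72 1.035 2.914
vertex 2.13 1.385 2.588
vertex 2.857 1.268 2.399
endloop
endfacet
facet normal 0.917 0.210 0.339
outer loop
vertex 2.72 1.035 2.914
vertex 2.857 1.268 2.399
vertex 2.39 2.255 3.052
endloop
endfacet
facet normal -0.255 -0.853 -0.454
outer loop
vertex 2.857 1.268 2.399
vertex 2.13 1.385 2.588
vertex 2.567 1.57 1.995
endloop
endfacet
facet normal 0.827 0.525 -0.202
outer loop
vertex 2.857 1.268 2.399
vertex 2.567 1.57 1.995
vertex 2.39 2.255 3.052
endloop
endfacet
facet normal -0.254 -0.854 -0.454
outer loop
vertex 2.567 1.57 1.995
vertex 2.13 1.385 2.588
vertex 2.021 1.763 1.938
endloop
endfacet
facet normal 0.337 0.815 -0.472
outer loop
vertex 2.567 1.57 1.995
vertex 2.021 1.763 1.938
vertex 2.39 2.255 3.052
endloop
endfacet
facet normal -0.256 -0.854 -0.453
outer loop
vertex 2.021 1.763 1.938
vertex 2.13 1.385 2.588
vertex 1.539 1.735 2.263
endloop
endfacet
facet normal -0.265 0.911 -0.315
outer loop
vertex 2.021 1.763 1.938
vertex 1.539 1.735 2.263
vertex 2.39 2.255 3.052
endloop
endfacet
facet normal -0.255 -0.853 -0.455
outer loop
vertex 1.539 1.735 2.263
vertex 2.13 1.385 2.588
vertex 1.403 1.501 2.778
endloop
endfacet
facet normal -0.628 0.757 0.178
outer loop
vertex 1.539 1.735 2.263
vertex 1.403 1.501 2.778
vertex 2.39 2.255 3.052
endloop
endfacet
facet normal -0.255 -0.854 -0.453
outer loop
vertex 1.403 1.501 2.778
vertex 2.13 1.385 2.588
vertex 1.693 1.2 3.182
endloop
endfacet
facet normal -0.538 0.444 0.717
outer loop
vertex 1.403 1.501 2.778
vertex 1.693 1.2 3.182
vertex 2.39 2.255 3.052
endloop
endfacet
facet normal -0.257 -0.853 -0.455
outer loop
vertex 1.693 1.2 3.182
vertex 2.13 1.385 2.588
vertex 2.238 1.006 3.238
endloop
endfacet
facet normal -0.047 0.153 0.987
outer loop
vertex 1.693 1.2 3.182
vertex 2.238 1.006 3.238
vertex 2.39 2.255 3.052
endloop
endfacet
facet normal -0.255 -0.853 -0.455
outer loop
vertex 2.238 1.006 3.238
vertex 2.13 1.385 2.588
vertex 2.72 1.035 2.914
endloop
endfacet
facet normal 0.555 0.056 0.830
outer loop
vertex 2.238 1.006 3.238
vertex 2.72 1.035 2.914
vertex 2.39 2.255 3.052
endloop
endfacet
facet normal -0.385 -0.383 -0.840
outer loop
vertex 2.309 -1.188 -0.42
vertex 1.719 0.619 -0.973
vertex 4.1 -0.895 -1.374
endloop
endfacet
facet normal 0.298 -0.913 0.279
outer loop
vertex 4.901 -0.099 0.373
vertex 2.309 -1.188 -0.42
vertex 4.1 -0.895 -1.374
endloop
endfacet
facet normal -0.385 -0.383 -0.840
outer loop
vertex 4.1 -0.895 -1.374
vertex 1.719 0.619 -0.973
vertex 3.51 0.912 -1.927
endloop
endfacet
facet normal 0.873 0.143 -0.466
outer loop
vertex 3.51 0.912 -1.927
vertex 4.901 -0.099 0.373
vertex 4.1 -0.895 -1.374
endloop
endfacet
facet normal -0.873 -0.143 0.466
outer loop
vertex 2.309 -1.188 -0.42
vertex 2.52 1.415 0.774
vertex 1.719 0.619 -0.973
endloop
endfacet
facet normal 0.298 -0.913 0.279
outer loop
vertex 3.11 -0.392 1.327
vertex 2.309 -1.188 -0.42
vertex 4.901 -0.099 0.373
endloop
endfacet
facet normal -0.873 -0.143 0.466
outer loop
vertex 3.11 -0.392 1.327
vertex 2.52 1.415 0.774
vertex 2.309 -1.188 -0.42
endloop
endfacet
facet normal -0.298 0.913 -0.279
outer loop
vertex 1.719 0.619 -0.973
vertex 2.52 1.415 0.774
vertex 3.51 0.912 -1.927
endloop
endfacet
facet normal 0.873 0.143 -0.466
outer loop
vertex 4.311 1.708 -0.18
vertex 4.901 -0.099 0.373
vertex 3.51 0.912 -1.927
endloop
endfacet
facet normal -0.298 0.913 -0.279
outer loop
vertex 3.51 0.912 -1.927
vertex 2.52 1.415 0.774
vertex 4.311 1.708 -0.18
endloop
endfacet
facet normal 0.385 0.383 0.840
outer loop
vertex 4.311 1.708 -0.18
vertex 3.11 -0.392 1.327
vertex 4.901 -0.099 0.373
endloop
endfacet
facet normal 0.385 0.383 0.840
outer loop
vertex 2.52 1.415 0.774
vertex 3.11 -0.392 1.327
vertex 4.311 1.708 -0.18
endloop
endfacet

endsolid


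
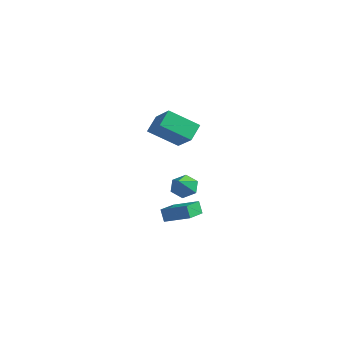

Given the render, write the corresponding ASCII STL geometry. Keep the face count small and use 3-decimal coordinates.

solid 
facet normal -0.317 0.662 -0.679
outer loop
vertex -1.219 -2.456 -1.984
vertex -1.52 -1.977 -1.376
vertex -0.74 -1.873 -1.639
endloop
endfacet
facet normal 0.816 -0.511 -0.269
outer loop
vertex -1.219 -2.456 -1.984
vertex -0.74 -1.873 -1.639
vertex -1.02 -3.023 -0.304
endloop
endfacet
facet normal -0.317 0.662 -0.679
outer loop
vertex -0.74 -1.873 -1.639
vertex -1.52 -1.977 -1.376
vertex -1.041 -1.394 -1.032
endloop
endfacet
facet normal 0.929 0.161 0.334
outer loop
vertex -0.74 -1.873 -1.639
vertex -1.041 -1.394 -1.032
vertex -1.02 -3.023 -0.304
endloop
endfacet
facet normal -0.317 0.662 -0.679
outer loop
vertex -1.041 -1.394 -1.032
vertex -1.52 -1.977 -1.376
vertex -1.821 -1.498 -0.769
endloop
endfacet
facet normal 0.245 0.398 0.884
outer loop
vertex -1.041 -1.394 -1.032
vertex -1.821 -1.498 -0.769
vertex -1.02 -3.023 -0.304
endloop
endfacet
facet normal -0.316 0.662 -0.679
outer loop
vertex -1.821 -1.498 -0.769
vertex -1.52 -1.977 -1.376
vertex -2.301 -2.081 -1.114
endloop
endfacet
facet normal -0.553 -0.037 0.832
outer loop
vertex -1.821 -1.498 -0.769
vertex -2.301 -2.081 -1.114
vertex -1.02 -3.023 -0.304
endloop
endfacet
facet normal -0.316 0.662 -0.679
outer loop
vertex -2.301 -2.081 -1.114
vertex -1.52 -1.977 -1.376
vertex -2.0 -2.56 -1.721
endloop
endfacet
facet normal -0.667 -0.709 0.229
outer loop
vertex -2.301 -2.081 -1.114
vertex -2.0 -2.56 -1.721
vertex -1.02 -3.023 -0.304
endloop
endfacet
facet normal -0.317 0.663 -0.679
outer loop
vertex -2.0 -2.56 -1.721
vertex -1.52 -1.977 -1.376
vertex -1.219 -2.456 -1.984
endloop
endfacet
facet normal 0.018 -0.947 -0.322
outer loop
vertex -2.0 -2.56 -1.721
vertex -1.219 -2.456 -1.984
vertex -1.02 -3.023 -0.304
endloop
endfacet
facet normal -0.739 0.275 -0.615
outer loop
vertex -2.821 -3.551 3.145
vertex -3.035 -2.6 3.828
vertex -1.517 -2.475 2.058
endloop
endfacet
facet normal 0.180 -0.799 -0.574
outer loop
vertex -0.105 -3.0 3.232
vertex -2.821 -3.551 3.145
vertex -1.517 -2.475 2.058
endloop
endfacet
facet normal -0.739 0.275 -0.615
outer loop
vertex -1.517 -2.475 2.058
vertex -3.035 -2.6 3.828
vertex -1.731 -1.524 2.741
endloop
endfacet
facet normal 0.649 0.535 -0.541
outer loop
vertex -1.731 -1.524 2.741
vertex -0.105 -3.0 3.232
vertex -1.517 -2.475 2.058
endloop
endfacet
facet normal -0.649 -0.535 0.541
outer loop
vertex -2.821 -3.551 3.145
vertex -1.623 -3.125 5.002
vertex -3.035 -2.6 3.828
endloop
endfacet
facet normal 0.180 -0.799 -0.574
outer loop
vertex -1.409 -4.076 4.319
vertex -2.821 -3.551 3.145
vertex -0.105 -3.0 3.232
endloop
endfacet
facet normal -0.649 -0.535 0.541
outer loop
vertex -1.409 -4.076 4.319
vertex -1.623 -3.125 5.002
vertex -2.821 -3.551 3.145
endloop
endfacet
facet normal -0.180 0.799 0.574
outer loop
vertex -3.035 -2.6 3.828
vertex -1.623 -3.125 5.002
vertex -1.731 -1.524 2.741
endloop
endfacet
facet normal 0.649 0.535 -0.541
outer loop
vertex -0.319 -2.049 3.915
vertex -0.105 -3.0 3.232
vertex -1.731 -1.524 2.741
endloop
endfacet
facet normal -0.180 0.799 0.574
outer loop
vertex -1.731 -1.524 2.741
vertex -1.623 -3.125 5.002
vertex -0.319 -2.049 3.915
endloop
endfacet
facet normal 0.739 -0.275 0.615
outer loop
vertex -0.319 -2.049 3.915
vertex -1.409 -4.076 4.319
vertex -0.105 -3.0 3.232
endloop
endfacet
facet normal 0.739 -0.275 0.615
outer loop
vertex -1.623 -3.125 5.002
vertex -1.409 -4.076 4.319
vertex -0.319 -2.049 3.915
endloop
endfacet
facet normal -0.855 -0.372 -0.361
outer loop
vertex -2.103 -3.277 -2.898
vertex -2.572 -1.711 -3.4
vertex -1.725 -3.408 -3.659
endloop
endfacet
facet normal 0.275 -0.916 0.294
outer loop
vertex -0.348 -2.809 -3.08
vertex -2.103 -3.277 -2.898
vertex -1.725 -3.408 -3.659
endloop
endfacet
facet normal -0.856 -0.372 -0.360
outer loop
vertex -1.725 -3.408 -3.659
vertex -2.572 -1.711 -3.4
vertex -2.195 -1.842 -4.161
endloop
endfacet
facet normal 0.439 -0.152 -0.886
outer loop
vertex -2.195 -1.842 -4.161
vertex -0.348 -2.809 -3.08
vertex -1.725 -3.408 -3.659
endloop
endfacet
facet normal -0.439 0.152 0.886
outer loop
vertex -2.103 -3.277 -2.898
vertex -1.195 -1.112 -2.821
vertex -2.572 -1.711 -3.4
endloop
endfacet
facet normal 0.275 -0.916 0.294
outer loop
vertex -0.725 -2.678 -2.319
vertex -2.103 -3.277 -2.898
vertex -0.348 -2.809 -3.08
endloop
endfacet
facet normal -0.438 0.152 0.886
outer loop
vertex -0.725 -2.678 -2.319
vertex -1.195 -1.112 -2.821
vertex -2.103 -3.277 -2.898
endloop
endfacet
facet normal -0.275 0.916 -0.294
outer loop
vertex -2.572 -1.711 -3.4
vertex -1.195 -1.112 -2.821
vertex -2.195 -1.842 -4.161
endloop
endfacet
facet normal 0.438 -0.153 -0.886
outer loop
vertex -0.817 -1.243 -3.582
vertex -0.348 -2.809 -3.08
vertex -2.195 -1.842 -4.161
endloop
endfacet
facet normal -0.274 0.916 -0.294
outer loop
vertex -2.195 -1.842 -4.161
vertex -1.195 -1.112 -2.821
vertex -0.817 -1.243 -3.582
endloop
endfacet
facet normal 0.856 0.372 0.360
outer loop
vertex -0.817 -1.243 -3.582
vertex -0.725 -2.678 -2.319
vertex -0.348 -2.809 -3.08
endloop
endfacet
facet normal 0.855 0.372 0.361
outer loop
vertex -1.195 -1.112 -2.821
vertex -0.725 -2.678 -2.319
vertex -0.817 -1.243 -3.582
endloop
endfacet

endsolid


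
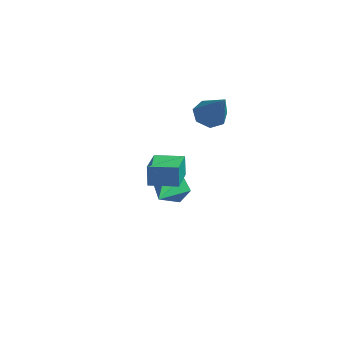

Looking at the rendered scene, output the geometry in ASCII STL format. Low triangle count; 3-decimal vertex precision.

solid 
facet normal -0.046 0.944 -0.327
outer loop
vertex -0.003 1.531 -1.192
vertex -0.377 1.302 -1.8
vertex -0.752 1.498 -1.181
endloop
endfacet
facet normal 0.013 0.031 0.999
outer loop
vertex -0.003 1.531 -1.192
vertex -0.752 1.498 -1.181
vertex -0.283 -0.662 -1.12
endloop
endfacet
facet normal -0.046 0.944 -0.327
outer loop
vertex -0.752 1.498 -1.181
vertex -0.377 1.302 -1.8
vertex -1.126 1.269 -1.79
endloop
endfacet
facet normal -0.813 -0.161 0.560
outer loop
vertex -0.752 1.498 -1.181
vertex -1.126 1.269 -1.79
vertex -0.283 -0.662 -1.12
endloop
endfacet
facet normal -0.046 0.944 -0.327
outer loop
vertex -1.126 1.269 -1.79
vertex -0.377 1.302 -1.8
vertex -0.751 1.073 -2.409
endloop
endfacet
facet normal -0.812 -0.473 -0.342
outer loop
vertex -1.126 1.269 -1.79
vertex -0.751 1.073 -2.409
vertex -0.283 -0.662 -1.12
endloop
endfacet
facet normal -0.045 0.944 -0.327
outer loop
vertex -0.751 1.073 -2.409
vertex -0.377 1.302 -1.8
vertex -0.002 1.105 -2.419
endloop
endfacet
facet normal 0.015 -0.594 -0.805
outer loop
vertex -0.751 1.073 -2.409
vertex -0.002 1.105 -2.419
vertex -0.283 -0.662 -1.12
endloop
endfacet
facet normal -0.045 0.944 -0.328
outer loop
vertex -0.002 1.105 -2.419
vertex -0.377 1.302 -1.8
vertex 0.372 1.334 -1.811
endloop
endfacet
facet normal 0.840 -0.402 -0.365
outer loop
vertex -0.002 1.105 -2.419
vertex 0.372 1.334 -1.811
vertex -0.283 -0.662 -1.12
endloop
endfacet
facet normal -0.045 0.944 -0.328
outer loop
vertex 0.372 1.334 -1.811
vertex -0.377 1.302 -1.8
vertex -0.003 1.531 -1.192
endloop
endfacet
facet normal 0.839 -0.089 0.537
outer loop
vertex 0.372 1.334 -1.811
vertex -0.003 1.531 -1.192
vertex -0.283 -0.662 -1.12
endloop
endfacet
facet normal -0.449 0.446 -0.774
outer loop
vertex 1.418 2.686 2.108
vertex 0.855 2.243 2.179
vertex 0.962 2.885 2.487
endloop
endfacet
facet normal 0.632 0.652 0.419
outer loop
vertex 1.418 2.686 2.108
vertex 0.962 2.885 2.487
vertex 1.725 1.377 3.681
endloop
endfacet
facet normal -0.448 0.446 -0.775
outer loop
vertex 0.962 2.885 2.487
vertex 0.855 2.243 2.179
vertex 0.426 2.6 2.633
endloop
endfacet
facet normal -0.094 0.588 0.803
outer loop
vertex 0.962 2.885 2.487
vertex 0.426 2.6 2.633
vertex 1.725 1.377 3.681
endloop
endfacet
facet normal -0.448 0.446 -0.775
outer loop
vertex 0.426 2.6 2.633
vertex 0.855 2.243 2.179
vertex 0.213 2.046 2.437
endloop
endfacet
facet normal -0.642 -0.025 0.767
outer loop
vertex 0.426 2.6 2.633
vertex 0.213 2.046 2.437
vertex 1.725 1.377 3.681
endloop
endfacet
facet normal -0.448 0.447 -0.774
outer loop
vertex 0.213 2.046 2.437
vertex 0.855 2.243 2.179
vertex 0.483 1.641 2.047
endloop
endfacet
facet normal -0.599 -0.725 0.338
outer loop
vertex 0.213 2.046 2.437
vertex 0.483 1.641 2.047
vertex 1.725 1.377 3.681
endloop
endfacet
facet normal -0.447 0.446 -0.775
outer loop
vertex 0.483 1.641 2.047
vertex 0.855 2.243 2.179
vertex 1.034 1.688 1.756
endloop
endfacet
facet normal -0.000 -0.987 -0.159
outer loop
vertex 0.483 1.641 2.047
vertex 1.034 1.688 1.756
vertex 1.725 1.377 3.681
endloop
endfacet
facet normal -0.449 0.446 -0.775
outer loop
vertex 1.034 1.688 1.756
vertex 0.855 2.243 2.179
vertex 1.45 2.154 1.783
endloop
endfacet
facet normal 0.708 -0.612 -0.353
outer loop
vertex 1.034 1.688 1.756
vertex 1.45 2.154 1.783
vertex 1.725 1.377 3.681
endloop
endfacet
facet normal -0.449 0.446 -0.774
outer loop
vertex 1.45 2.154 1.783
vertex 0.855 2.243 2.179
vertex 1.418 2.686 2.108
endloop
endfacet
facet normal 0.989 0.118 -0.095
outer loop
vertex 1.45 2.154 1.783
vertex 1.418 2.686 2.108
vertex 1.725 1.377 3.681
endloop
endfacet
facet normal -0.986 -0.154 -0.059
outer loop
vertex 0.167 -3.315 2.557
vertex -0.032 -1.922 2.251
vertex 0.248 -3.497 1.68
endloop
endfacet
facet normal 0.138 -0.967 0.213
outer loop
vertex 1.392 -3.318 1.749
vertex 0.167 -3.315 2.557
vertex 0.248 -3.497 1.68
endloop
endfacet
facet normal -0.986 -0.154 -0.059
outer loop
vertex 0.248 -3.497 1.68
vertex -0.032 -1.922 2.251
vertex 0.049 -2.104 1.373
endloop
endfacet
facet normal 0.090 -0.202 -0.975
outer loop
vertex 0.049 -2.104 1.373
vertex 1.392 -3.318 1.749
vertex 0.248 -3.497 1.68
endloop
endfacet
facet normal -0.090 0.201 0.975
outer loop
vertex 0.167 -3.315 2.557
vertex 1.112 -1.743 2.32
vertex -0.032 -1.922 2.251
endloop
endfacet
facet normal 0.138 -0.967 0.213
outer loop
vertex 1.311 -3.136 2.627
vertex 0.167 -3.315 2.557
vertex 1.392 -3.318 1.749
endloop
endfacet
facet normal -0.091 0.202 0.975
outer loop
vertex 1.311 -3.136 2.627
vertex 1.112 -1.743 2.32
vertex 0.167 -3.315 2.557
endloop
endfacet
facet normal -0.138 0.967 -0.213
outer loop
vertex -0.032 -1.922 2.251
vertex 1.112 -1.743 2.32
vertex 0.049 -2.104 1.373
endloop
endfacet
facet normal 0.091 -0.201 -0.975
outer loop
vertex 1.193 -1.925 1.443
vertex 1.392 -3.318 1.749
vertex 0.049 -2.104 1.373
endloop
endfacet
facet normal -0.138 0.967 -0.213
outer loop
vertex 0.049 -2.104 1.373
vertex 1.112 -1.743 2.32
vertex 1.193 -1.925 1.443
endloop
endfacet
facet normal 0.986 0.154 0.059
outer loop
vertex 1.193 -1.925 1.443
vertex 1.311 -3.136 2.627
vertex 1.392 -3.318 1.749
endloop
endfacet
facet normal 0.986 0.154 0.059
outer loop
vertex 1.112 -1.743 2.32
vertex 1.311 -3.136 2.627
vertex 1.193 -1.925 1.443
endloop
endfacet

endsolid


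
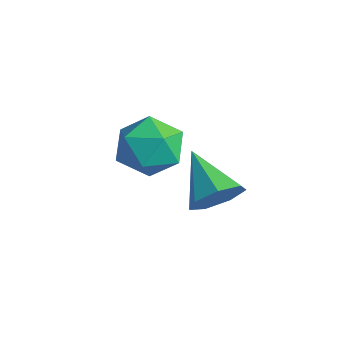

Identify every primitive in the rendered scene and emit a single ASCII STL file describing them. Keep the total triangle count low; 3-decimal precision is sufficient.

solid 
facet normal -0.976 0.114 -0.186
outer loop
vertex -1.272 -0.492 -1.078
vertex -1.451 -0.759 -0.301
vertex -1.328 0.06 -0.445
endloop
endfacet
facet normal -0.589 0.582 -0.560
outer loop
vertex -1.272 -0.492 -1.078
vertex -1.328 0.06 -0.445
vertex -0.713 0.134 -1.015
endloop
endfacet
facet normal -0.132 0.215 -0.968
outer loop
vertex -1.272 -0.492 -1.078
vertex -0.713 0.134 -1.015
vertex -0.457 -0.64 -1.222
endloop
endfacet
facet normal -0.236 -0.480 -0.845
outer loop
vertex -1.272 -0.492 -1.078
vertex -0.457 -0.64 -1.222
vertex -0.913 -1.192 -0.781
endloop
endfacet
facet normal -0.759 -0.542 -0.361
outer loop
vertex -1.272 -0.492 -1.078
vertex -0.913 -1.192 -0.781
vertex -1.451 -0.759 -0.301
endloop
endfacet
facet normal -0.208 0.973 -0.098
outer loop
vertex -0.713 0.134 -1.015
vertex -1.328 0.06 -0.445
vertex -0.547 0.252 -0.199
endloop
endfacet
facet normal -0.835 0.215 0.507
outer loop
vertex -1.328 0.06 -0.445
vertex -1.451 -0.759 -0.301
vertex -1.003 -0.3 0.242
endloop
endfacet
facet normal -0.484 -0.847 0.221
outer loop
vertex -1.451 -0.759 -0.301
vertex -0.913 -1.192 -0.781
vertex -0.747 -1.074 0.035
endloop
endfacet
facet normal 0.360 -0.746 -0.561
outer loop
vertex -0.913 -1.192 -0.781
vertex -0.457 -0.64 -1.222
vertex -0.132 -1.0 -0.535
endloop
endfacet
facet normal 0.531 0.378 -0.758
outer loop
vertex -0.457 -0.64 -1.222
vertex -0.713 0.134 -1.015
vertex -0.009 -0.181 -0.679
endloop
endfacet
facet normal 0.236 0.480 0.845
outer loop
vertex -0.188 -0.448 0.098
vertex -0.547 0.252 -0.199
vertex -1.003 -0.3 0.242
endloop
endfacet
facet normal 0.132 -0.215 0.968
outer loop
vertex -0.188 -0.448 0.098
vertex -1.003 -0.3 0.242
vertex -0.747 -1.074 0.035
endloop
endfacet
facet normal 0.589 -0.582 0.560
outer loop
vertex -0.188 -0.448 0.098
vertex -0.747 -1.074 0.035
vertex -0.132 -1.0 -0.535
endloop
endfacet
facet normal 0.976 -0.114 0.186
outer loop
vertex -0.188 -0.448 0.098
vertex -0.132 -1.0 -0.535
vertex -0.009 -0.181 -0.679
endloop
endfacet
facet normal 0.759 0.542 0.361
outer loop
vertex -0.188 -0.448 0.098
vertex -0.009 -0.181 -0.679
vertex -0.547 0.252 -0.199
endloop
endfacet
facet normal -0.360 0.746 0.561
outer loop
vertex -1.003 -0.3 0.242
vertex -0.547 0.252 -0.199
vertex -1.328 0.06 -0.445
endloop
endfacet
facet normal -0.531 -0.378 0.758
outer loop
vertex -0.747 -1.074 0.035
vertex -1.003 -0.3 0.242
vertex -1.451 -0.759 -0.301
endloop
endfacet
facet normal 0.208 -0.973 0.098
outer loop
vertex -0.132 -1.0 -0.535
vertex -0.747 -1.074 0.035
vertex -0.913 -1.192 -0.781
endloop
endfacet
facet normal 0.835 -0.215 -0.507
outer loop
vertex -0.009 -0.181 -0.679
vertex -0.132 -1.0 -0.535
vertex -0.457 -0.64 -1.222
endloop
endfacet
facet normal 0.484 0.847 -0.221
outer loop
vertex -0.547 0.252 -0.199
vertex -0.009 -0.181 -0.679
vertex -0.713 0.134 -1.015
endloop
endfacet
facet normal 0.851 -0.063 -0.522
outer loop
vertex 2.03 0.011 -0.094
vertex 1.726 -0.342 -0.547
vertex 1.794 0.304 -0.514
endloop
endfacet
facet normal -0.052 0.805 0.591
outer loop
vertex 2.03 0.011 -0.094
vertex 1.794 0.304 -0.514
vertex 0.594 -0.258 0.147
endloop
endfacet
facet normal 0.850 -0.063 -0.523
outer loop
vertex 1.794 0.304 -0.514
vertex 1.726 -0.342 -0.547
vertex 1.506 0.11 -0.959
endloop
endfacet
facet normal -0.461 0.883 -0.086
outer loop
vertex 1.794 0.304 -0.514
vertex 1.506 0.11 -0.959
vertex 0.594 -0.258 0.147
endloop
endfacet
facet normal 0.850 -0.062 -0.522
outer loop
vertex 1.506 0.11 -0.959
vertex 1.726 -0.342 -0.547
vertex 1.384 -0.423 -1.094
endloop
endfacet
facet normal -0.781 0.315 -0.539
outer loop
vertex 1.506 0.11 -0.959
vertex 1.384 -0.423 -1.094
vertex 0.594 -0.258 0.147
endloop
endfacet
facet normal 0.850 -0.063 -0.522
outer loop
vertex 1.384 -0.423 -1.094
vertex 1.726 -0.342 -0.547
vertex 1.519 -0.896 -0.817
endloop
endfacet
facet normal -0.771 -0.471 -0.428
outer loop
vertex 1.384 -0.423 -1.094
vertex 1.519 -0.896 -0.817
vertex 0.594 -0.258 0.147
endloop
endfacet
facet normal 0.850 -0.063 -0.523
outer loop
vertex 1.519 -0.896 -0.817
vertex 1.726 -0.342 -0.547
vertex 1.81 -0.951 -0.337
endloop
endfacet
facet normal -0.438 -0.884 0.164
outer loop
vertex 1.519 -0.896 -0.817
vertex 1.81 -0.951 -0.337
vertex 0.594 -0.258 0.147
endloop
endfacet
facet normal 0.851 -0.063 -0.522
outer loop
vertex 1.81 -0.951 -0.337
vertex 1.726 -0.342 -0.547
vertex 2.037 -0.548 -0.015
endloop
endfacet
facet normal -0.034 -0.612 0.790
outer loop
vertex 1.81 -0.951 -0.337
vertex 2.037 -0.548 -0.015
vertex 0.594 -0.258 0.147
endloop
endfacet
facet normal 0.851 -0.063 -0.522
outer loop
vertex 2.037 -0.548 -0.015
vertex 1.726 -0.342 -0.547
vertex 2.03 0.011 -0.094
endloop
endfacet
facet normal 0.138 0.140 0.980
outer loop
vertex 2.037 -0.548 -0.015
vertex 2.03 0.011 -0.094
vertex 0.594 -0.258 0.147
endloop
endfacet

endsolid


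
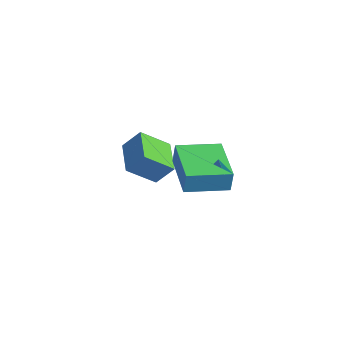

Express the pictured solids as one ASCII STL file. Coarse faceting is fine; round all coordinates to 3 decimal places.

solid 
facet normal -0.949 0.292 0.120
outer loop
vertex 1.464 -0.199 4.036
vertex 1.968 1.502 3.889
vertex 1.331 -0.241 3.086
endloop
endfacet
facet normal -0.283 -0.956 0.082
outer loop
vertex 3.352 -0.862 2.831
vertex 1.464 -0.199 4.036
vertex 1.331 -0.241 3.086
endloop
endfacet
facet normal -0.949 0.292 0.120
outer loop
vertex 1.331 -0.241 3.086
vertex 1.968 1.502 3.889
vertex 1.835 1.46 2.939
endloop
endfacet
facet normal -0.138 -0.044 -0.989
outer loop
vertex 1.835 1.46 2.939
vertex 3.352 -0.862 2.831
vertex 1.331 -0.241 3.086
endloop
endfacet
facet normal 0.138 0.044 0.989
outer loop
vertex 1.464 -0.199 4.036
vertex 3.989 0.881 3.634
vertex 1.968 1.502 3.889
endloop
endfacet
facet normal -0.283 -0.956 0.082
outer loop
vertex 3.485 -0.82 3.781
vertex 1.464 -0.199 4.036
vertex 3.352 -0.862 2.831
endloop
endfacet
facet normal 0.138 0.044 0.989
outer loop
vertex 3.485 -0.82 3.781
vertex 3.989 0.881 3.634
vertex 1.464 -0.199 4.036
endloop
endfacet
facet normal 0.283 0.956 -0.082
outer loop
vertex 1.968 1.502 3.889
vertex 3.989 0.881 3.634
vertex 1.835 1.46 2.939
endloop
endfacet
facet normal -0.138 -0.044 -0.989
outer loop
vertex 3.856 0.839 2.684
vertex 3.352 -0.862 2.831
vertex 1.835 1.46 2.939
endloop
endfacet
facet normal 0.283 0.956 -0.082
outer loop
vertex 1.835 1.46 2.939
vertex 3.989 0.881 3.634
vertex 3.856 0.839 2.684
endloop
endfacet
facet normal 0.949 -0.292 -0.120
outer loop
vertex 3.856 0.839 2.684
vertex 3.485 -0.82 3.781
vertex 3.352 -0.862 2.831
endloop
endfacet
facet normal 0.949 -0.292 -0.120
outer loop
vertex 3.989 0.881 3.634
vertex 3.485 -0.82 3.781
vertex 3.856 0.839 2.684
endloop
endfacet
facet normal -0.909 0.362 0.206
outer loop
vertex -1.989 0.083 2.63
vertex -1.731 1.266 1.694
vertex -2.419 -0.506 1.767
endloop
endfacet
facet normal -0.169 -0.773 0.612
outer loop
vertex -0.909 -1.106 1.426
vertex -1.989 0.083 2.63
vertex -2.419 -0.506 1.767
endloop
endfacet
facet normal -0.910 0.362 0.205
outer loop
vertex -2.419 -0.506 1.767
vertex -1.731 1.266 1.694
vertex -2.16 0.676 0.831
endloop
endfacet
facet normal -0.380 -0.522 -0.764
outer loop
vertex -2.16 0.676 0.831
vertex -0.909 -1.106 1.426
vertex -2.419 -0.506 1.767
endloop
endfacet
facet normal 0.380 0.522 0.764
outer loop
vertex -1.989 0.083 2.63
vertex -0.221 0.666 1.353
vertex -1.731 1.266 1.694
endloop
endfacet
facet normal -0.168 -0.773 0.612
outer loop
vertex -0.48 -0.516 2.289
vertex -1.989 0.083 2.63
vertex -0.909 -1.106 1.426
endloop
endfacet
facet normal 0.380 0.522 0.764
outer loop
vertex -0.48 -0.516 2.289
vertex -0.221 0.666 1.353
vertex -1.989 0.083 2.63
endloop
endfacet
facet normal 0.169 0.773 -0.612
outer loop
vertex -1.731 1.266 1.694
vertex -0.221 0.666 1.353
vertex -2.16 0.676 0.831
endloop
endfacet
facet normal -0.380 -0.522 -0.764
outer loop
vertex -0.651 0.077 0.49
vertex -0.909 -1.106 1.426
vertex -2.16 0.676 0.831
endloop
endfacet
facet normal 0.169 0.773 -0.612
outer loop
vertex -2.16 0.676 0.831
vertex -0.221 0.666 1.353
vertex -0.651 0.077 0.49
endloop
endfacet
facet normal 0.910 -0.361 -0.205
outer loop
vertex -0.651 0.077 0.49
vertex -0.48 -0.516 2.289
vertex -0.909 -1.106 1.426
endloop
endfacet
facet normal 0.909 -0.362 -0.206
outer loop
vertex -0.221 0.666 1.353
vertex -0.48 -0.516 2.289
vertex -0.651 0.077 0.49
endloop
endfacet

endsolid


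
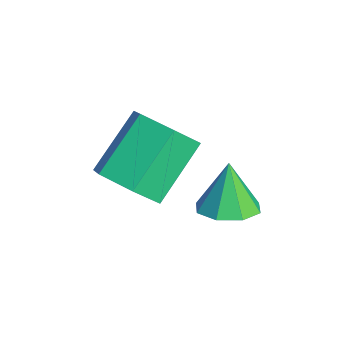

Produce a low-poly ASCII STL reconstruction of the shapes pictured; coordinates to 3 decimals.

solid 
facet normal 0.421 -0.659 -0.624
outer loop
vertex 0.191 0.081 2.214
vertex -0.363 -0.355 2.301
vertex -0.371 0.131 1.782
endloop
endfacet
facet normal 0.444 0.749 -0.491
outer loop
vertex 0.191 0.081 2.214
vertex -0.371 0.131 1.782
vertex -0.403 1.01 3.093
endloop
endfacet
facet normal 0.445 0.749 -0.491
outer loop
vertex -0.403 1.01 3.093
vertex -0.371 0.131 1.782
vertex -0.964 1.06 2.661
endloop
endfacet
facet normal -0.421 0.659 0.623
outer loop
vertex -0.403 1.01 3.093
vertex -0.964 1.06 2.661
vertex -0.957 0.575 3.179
endloop
endfacet
facet normal 0.421 -0.659 -0.624
outer loop
vertex -0.371 0.131 1.782
vertex -0.363 -0.355 2.301
vertex -0.925 -0.305 1.869
endloop
endfacet
facet normal -0.463 0.435 -0.772
outer loop
vertex -0.371 0.131 1.782
vertex -0.925 -0.305 1.869
vertex -0.964 1.06 2.661
endloop
endfacet
facet normal -0.463 0.435 -0.772
outer loop
vertex -0.964 1.06 2.661
vertex -0.925 -0.305 1.869
vertex -1.518 0.625 2.748
endloop
endfacet
facet normal -0.420 0.660 0.623
outer loop
vertex -0.964 1.06 2.661
vertex -1.518 0.625 2.748
vertex -0.957 0.575 3.179
endloop
endfacet
facet normal 0.421 -0.659 -0.624
outer loop
vertex -0.925 -0.305 1.869
vertex -0.363 -0.355 2.301
vertex -0.917 -0.79 2.387
endloop
endfacet
facet normal -0.907 -0.314 -0.280
outer loop
vertex -0.925 -0.305 1.869
vertex -0.917 -0.79 2.387
vertex -1.518 0.625 2.748
endloop
endfacet
facet normal -0.907 -0.313 -0.282
outer loop
vertex -1.518 0.625 2.748
vertex -0.917 -0.79 2.387
vertex -1.511 0.139 3.266
endloop
endfacet
facet normal -0.421 0.659 0.624
outer loop
vertex -1.518 0.625 2.748
vertex -1.511 0.139 3.266
vertex -0.957 0.575 3.179
endloop
endfacet
facet normal 0.421 -0.659 -0.623
outer loop
vertex -0.917 -0.79 2.387
vertex -0.363 -0.355 2.301
vertex -0.356 -0.84 2.819
endloop
endfacet
facet normal -0.445 -0.749 0.491
outer loop
vertex -0.917 -0.79 2.387
vertex -0.356 -0.84 2.819
vertex -1.511 0.139 3.266
endloop
endfacet
facet normal -0.444 -0.749 0.492
outer loop
vertex -1.511 0.139 3.266
vertex -0.356 -0.84 2.819
vertex -0.949 0.089 3.698
endloop
endfacet
facet normal -0.421 0.659 0.624
outer loop
vertex -1.511 0.139 3.266
vertex -0.949 0.089 3.698
vertex -0.957 0.575 3.179
endloop
endfacet
facet normal 0.420 -0.660 -0.623
outer loop
vertex -0.356 -0.84 2.819
vertex -0.363 -0.355 2.301
vertex 0.198 -0.405 2.732
endloop
endfacet
facet normal 0.463 -0.435 0.772
outer loop
vertex -0.356 -0.84 2.819
vertex 0.198 -0.405 2.732
vertex -0.949 0.089 3.698
endloop
endfacet
facet normal 0.463 -0.435 0.772
outer loop
vertex -0.949 0.089 3.698
vertex 0.198 -0.405 2.732
vertex -0.395 0.525 3.611
endloop
endfacet
facet normal -0.421 0.659 0.624
outer loop
vertex -0.949 0.089 3.698
vertex -0.395 0.525 3.611
vertex -0.957 0.575 3.179
endloop
endfacet
facet normal 0.421 -0.659 -0.624
outer loop
vertex 0.198 -0.405 2.732
vertex -0.363 -0.355 2.301
vertex 0.191 0.081 2.214
endloop
endfacet
facet normal 0.907 0.313 0.281
outer loop
vertex 0.198 -0.405 2.732
vertex 0.191 0.081 2.214
vertex -0.395 0.525 3.611
endloop
endfacet
facet normal 0.907 0.314 0.280
outer loop
vertex -0.395 0.525 3.611
vertex 0.191 0.081 2.214
vertex -0.403 1.01 3.093
endloop
endfacet
facet normal -0.421 0.659 0.624
outer loop
vertex -0.395 0.525 3.611
vertex -0.403 1.01 3.093
vertex -0.957 0.575 3.179
endloop
endfacet
facet normal 0.325 -0.116 -0.939
outer loop
vertex 0.086 1.974 1.214
vertex -0.291 1.5 1.142
vertex -0.334 2.102 1.053
endloop
endfacet
facet normal 0.106 0.895 0.434
outer loop
vertex 0.086 1.974 1.214
vertex -0.334 2.102 1.053
vertex -0.629 1.62 2.118
endloop
endfacet
facet normal 0.326 -0.115 -0.938
outer loop
vertex -0.334 2.102 1.053
vertex -0.291 1.5 1.142
vertex -0.728 1.877 0.944
endloop
endfacet
facet normal -0.529 0.818 0.224
outer loop
vertex -0.334 2.102 1.053
vertex -0.728 1.877 0.944
vertex -0.629 1.62 2.118
endloop
endfacet
facet normal 0.325 -0.116 -0.939
outer loop
vertex -0.728 1.877 0.944
vertex -0.291 1.5 1.142
vertex -0.867 1.431 0.951
endloop
endfacet
facet normal -0.944 0.296 0.145
outer loop
vertex -0.728 1.877 0.944
vertex -0.867 1.431 0.951
vertex -0.629 1.62 2.118
endloop
endfacet
facet normal 0.325 -0.116 -0.939
outer loop
vertex -0.867 1.431 0.951
vertex -0.291 1.5 1.142
vertex -0.668 1.026 1.07
endloop
endfacet
facet normal -0.897 -0.369 0.243
outer loop
vertex -0.867 1.431 0.951
vertex -0.668 1.026 1.07
vertex -0.629 1.62 2.118
endloop
endfacet
facet normal 0.325 -0.116 -0.939
outer loop
vertex -0.668 1.026 1.07
vertex -0.291 1.5 1.142
vertex -0.249 0.898 1.231
endloop
endfacet
facet normal -0.416 -0.784 0.460
outer loop
vertex -0.668 1.026 1.07
vertex -0.249 0.898 1.231
vertex -0.629 1.62 2.118
endloop
endfacet
facet normal 0.324 -0.116 -0.939
outer loop
vertex -0.249 0.898 1.231
vertex -0.291 1.5 1.142
vertex 0.145 1.123 1.339
endloop
endfacet
facet normal 0.220 -0.708 0.671
outer loop
vertex -0.249 0.898 1.231
vertex 0.145 1.123 1.339
vertex -0.629 1.62 2.118
endloop
endfacet
facet normal 0.324 -0.116 -0.939
outer loop
vertex 0.145 1.123 1.339
vertex -0.291 1.5 1.142
vertex 0.284 1.568 1.332
endloop
endfacet
facet normal 0.635 -0.187 0.750
outer loop
vertex 0.145 1.123 1.339
vertex 0.284 1.568 1.332
vertex -0.629 1.62 2.118
endloop
endfacet
facet normal 0.324 -0.115 -0.939
outer loop
vertex 0.284 1.568 1.332
vertex -0.291 1.5 1.142
vertex 0.086 1.974 1.214
endloop
endfacet
facet normal 0.589 0.477 0.653
outer loop
vertex 0.284 1.568 1.332
vertex 0.086 1.974 1.214
vertex -0.629 1.62 2.118
endloop
endfacet

endsolid


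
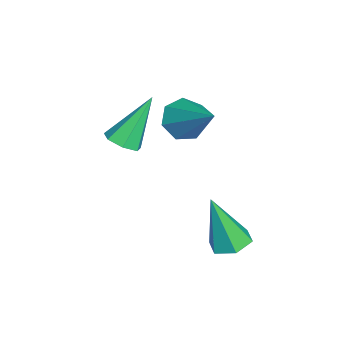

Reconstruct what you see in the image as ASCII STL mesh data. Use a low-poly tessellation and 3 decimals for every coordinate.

solid 
facet normal 0.338 -0.431 -0.837
outer loop
vertex 0.599 -3.894 -0.472
vertex -0.079 -3.992 -0.695
vertex 0.354 -3.429 -0.81
endloop
endfacet
facet normal 0.724 0.612 0.317
outer loop
vertex 0.599 -3.894 -0.472
vertex 0.354 -3.429 -0.81
vertex -0.821 -3.048 1.135
endloop
endfacet
facet normal 0.340 -0.432 -0.835
outer loop
vertex 0.354 -3.429 -0.81
vertex -0.079 -3.992 -0.695
vertex -0.216 -3.389 -1.063
endloop
endfacet
facet normal 0.122 0.985 -0.119
outer loop
vertex 0.354 -3.429 -0.81
vertex -0.216 -3.389 -1.063
vertex -0.821 -3.048 1.135
endloop
endfacet
facet normal 0.339 -0.433 -0.835
outer loop
vertex -0.216 -3.389 -1.063
vertex -0.079 -3.992 -0.695
vertex -0.683 -3.803 -1.038
endloop
endfacet
facet normal -0.644 0.709 -0.287
outer loop
vertex -0.216 -3.389 -1.063
vertex -0.683 -3.803 -1.038
vertex -0.821 -3.048 1.135
endloop
endfacet
facet normal 0.340 -0.431 -0.836
outer loop
vertex -0.683 -3.803 -1.038
vertex -0.079 -3.992 -0.695
vertex -0.695 -4.36 -0.756
endloop
endfacet
facet normal -0.998 -0.009 -0.060
outer loop
vertex -0.683 -3.803 -1.038
vertex -0.695 -4.36 -0.756
vertex -0.821 -3.048 1.135
endloop
endfacet
facet normal 0.340 -0.431 -0.836
outer loop
vertex -0.695 -4.36 -0.756
vertex -0.079 -3.992 -0.695
vertex -0.243 -4.64 -0.428
endloop
endfacet
facet normal -0.673 -0.628 0.391
outer loop
vertex -0.695 -4.36 -0.756
vertex -0.243 -4.64 -0.428
vertex -0.821 -3.048 1.135
endloop
endfacet
facet normal 0.339 -0.430 -0.836
outer loop
vertex -0.243 -4.64 -0.428
vertex -0.079 -3.992 -0.695
vertex 0.333 -4.433 -0.301
endloop
endfacet
facet normal 0.085 -0.682 0.726
outer loop
vertex -0.243 -4.64 -0.428
vertex 0.333 -4.433 -0.301
vertex -0.821 -3.048 1.135
endloop
endfacet
facet normal 0.338 -0.432 -0.836
outer loop
vertex 0.333 -4.433 -0.301
vertex -0.079 -3.992 -0.695
vertex 0.599 -3.894 -0.472
endloop
endfacet
facet normal 0.708 -0.129 0.694
outer loop
vertex 0.333 -4.433 -0.301
vertex 0.599 -3.894 -0.472
vertex -0.821 -3.048 1.135
endloop
endfacet
facet normal -0.639 -0.516 -0.571
outer loop
vertex 0.523 -2.579 0.711
vertex -0.013 -1.869 0.67
vertex 0.654 -2.093 0.125
endloop
endfacet
facet normal 0.925 -0.367 -0.097
outer loop
vertex 0.523 -2.579 0.711
vertex 0.654 -2.093 0.125
vertex 1.373 -0.751 1.91
endloop
endfacet
facet normal -0.639 -0.515 -0.571
outer loop
vertex 0.654 -2.093 0.125
vertex -0.013 -1.869 0.67
vertex 0.283 -1.438 -0.05
endloop
endfacet
facet normal 0.785 0.300 -0.542
outer loop
vertex 0.654 -2.093 0.125
vertex 0.283 -1.438 -0.05
vertex 1.373 -0.751 1.91
endloop
endfacet
facet normal -0.639 -0.515 -0.571
outer loop
vertex 0.283 -1.438 -0.05
vertex -0.013 -1.869 0.67
vertex -0.311 -1.108 0.317
endloop
endfacet
facet normal 0.221 0.876 -0.430
outer loop
vertex 0.283 -1.438 -0.05
vertex -0.311 -1.108 0.317
vertex 1.373 -0.751 1.91
endloop
endfacet
facet normal -0.639 -0.515 -0.571
outer loop
vertex -0.311 -1.108 0.317
vertex -0.013 -1.869 0.67
vertex -0.681 -1.351 0.95
endloop
endfacet
facet normal -0.343 0.926 0.155
outer loop
vertex -0.311 -1.108 0.317
vertex -0.681 -1.351 0.95
vertex 1.373 -0.751 1.91
endloop
endfacet
facet normal -0.639 -0.515 -0.571
outer loop
vertex -0.681 -1.351 0.95
vertex -0.013 -1.869 0.67
vertex -0.548 -1.984 1.372
endloop
endfacet
facet normal -0.482 0.414 0.772
outer loop
vertex -0.681 -1.351 0.95
vertex -0.548 -1.984 1.372
vertex 1.373 -0.751 1.91
endloop
endfacet
facet normal -0.638 -0.516 -0.571
outer loop
vertex -0.548 -1.984 1.372
vertex -0.013 -1.869 0.67
vertex -0.012 -2.53 1.266
endloop
endfacet
facet normal -0.091 -0.275 0.957
outer loop
vertex -0.548 -1.984 1.372
vertex -0.012 -2.53 1.266
vertex 1.373 -0.751 1.91
endloop
endfacet
facet normal -0.639 -0.516 -0.571
outer loop
vertex -0.012 -2.53 1.266
vertex -0.013 -1.869 0.67
vertex 0.523 -2.579 0.711
endloop
endfacet
facet normal 0.535 -0.623 0.571
outer loop
vertex -0.012 -2.53 1.266
vertex 0.523 -2.579 0.711
vertex 1.373 -0.751 1.91
endloop
endfacet
facet normal -0.006 0.305 -0.952
outer loop
vertex 4.517 -0.451 -2.457
vertex 3.953 0.033 -2.298
vertex 4.677 0.257 -2.231
endloop
endfacet
facet normal 0.938 -0.278 0.208
outer loop
vertex 4.517 -0.451 -2.457
vertex 4.677 0.257 -2.231
vertex 3.967 -0.633 -0.222
endloop
endfacet
facet normal -0.007 0.307 -0.952
outer loop
vertex 4.677 0.257 -2.231
vertex 3.953 0.033 -2.298
vertex 4.113 0.741 -2.071
endloop
endfacet
facet normal 0.644 0.589 0.488
outer loop
vertex 4.677 0.257 -2.231
vertex 4.113 0.741 -2.071
vertex 3.967 -0.633 -0.222
endloop
endfacet
facet normal -0.005 0.306 -0.952
outer loop
vertex 4.113 0.741 -2.071
vertex 3.953 0.033 -2.298
vertex 3.39 0.518 -2.139
endloop
endfacet
facet normal -0.292 0.778 0.555
outer loop
vertex 4.113 0.741 -2.071
vertex 3.39 0.518 -2.139
vertex 3.967 -0.633 -0.222
endloop
endfacet
facet normal -0.006 0.305 -0.952
outer loop
vertex 3.39 0.518 -2.139
vertex 3.953 0.033 -2.298
vertex 3.23 -0.19 -2.365
endloop
endfacet
facet normal -0.934 0.102 0.342
outer loop
vertex 3.39 0.518 -2.139
vertex 3.23 -0.19 -2.365
vertex 3.967 -0.633 -0.222
endloop
endfacet
facet normal -0.006 0.306 -0.952
outer loop
vertex 3.23 -0.19 -2.365
vertex 3.953 0.033 -2.298
vertex 3.794 -0.674 -2.524
endloop
endfacet
facet normal -0.640 -0.766 0.062
outer loop
vertex 3.23 -0.19 -2.365
vertex 3.794 -0.674 -2.524
vertex 3.967 -0.633 -0.222
endloop
endfacet
facet normal -0.006 0.306 -0.952
outer loop
vertex 3.794 -0.674 -2.524
vertex 3.953 0.033 -2.298
vertex 4.517 -0.451 -2.457
endloop
endfacet
facet normal 0.295 -0.955 -0.005
outer loop
vertex 3.794 -0.674 -2.524
vertex 4.517 -0.451 -2.457
vertex 3.967 -0.633 -0.222
endloop
endfacet

endsolid
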